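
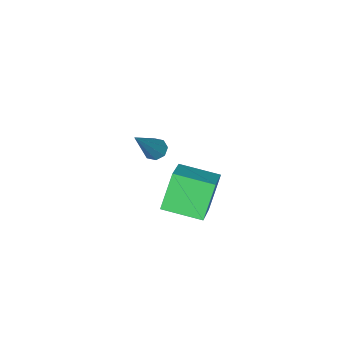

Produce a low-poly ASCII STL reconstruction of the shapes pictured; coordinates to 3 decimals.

solid 
facet normal -0.581 -0.233 -0.780
outer loop
vertex 0.992 2.725 1.731
vertex 0.583 2.68 2.049
vertex 0.795 3.068 1.775
endloop
endfacet
facet normal 0.759 0.491 -0.429
outer loop
vertex 0.992 2.725 1.731
vertex 0.795 3.068 1.775
vertex 1.817 3.18 3.711
endloop
endfacet
facet normal -0.579 -0.235 -0.781
outer loop
vertex 0.795 3.068 1.775
vertex 0.583 2.68 2.049
vertex 0.473 3.184 1.979
endloop
endfacet
facet normal 0.232 0.956 -0.178
outer loop
vertex 0.795 3.068 1.775
vertex 0.473 3.184 1.979
vertex 1.817 3.18 3.711
endloop
endfacet
facet normal -0.579 -0.235 -0.780
outer loop
vertex 0.473 3.184 1.979
vertex 0.583 2.68 2.049
vertex 0.216 3.004 2.224
endloop
endfacet
facet normal -0.358 0.891 0.280
outer loop
vertex 0.473 3.184 1.979
vertex 0.216 3.004 2.224
vertex 1.817 3.18 3.711
endloop
endfacet
facet normal -0.579 -0.235 -0.780
outer loop
vertex 0.216 3.004 2.224
vertex 0.583 2.68 2.049
vertex 0.173 2.635 2.367
endloop
endfacet
facet normal -0.660 0.337 0.671
outer loop
vertex 0.216 3.004 2.224
vertex 0.173 2.635 2.367
vertex 1.817 3.18 3.711
endloop
endfacet
facet normal -0.580 -0.234 -0.780
outer loop
vertex 0.173 2.635 2.367
vertex 0.583 2.68 2.049
vertex 0.371 2.292 2.323
endloop
endfacet
facet normal -0.502 -0.389 0.772
outer loop
vertex 0.173 2.635 2.367
vertex 0.371 2.292 2.323
vertex 1.817 3.18 3.711
endloop
endfacet
facet normal -0.580 -0.234 -0.780
outer loop
vertex 0.371 2.292 2.323
vertex 0.583 2.68 2.049
vertex 0.692 2.177 2.119
endloop
endfacet
facet normal 0.025 -0.854 0.520
outer loop
vertex 0.371 2.292 2.323
vertex 0.692 2.177 2.119
vertex 1.817 3.18 3.711
endloop
endfacet
facet normal -0.580 -0.234 -0.780
outer loop
vertex 0.692 2.177 2.119
vertex 0.583 2.68 2.049
vertex 0.949 2.356 1.874
endloop
endfacet
facet normal 0.611 -0.789 0.065
outer loop
vertex 0.692 2.177 2.119
vertex 0.949 2.356 1.874
vertex 1.817 3.18 3.711
endloop
endfacet
facet normal -0.580 -0.235 -0.780
outer loop
vertex 0.949 2.356 1.874
vertex 0.583 2.68 2.049
vertex 0.992 2.725 1.731
endloop
endfacet
facet normal 0.915 -0.234 -0.328
outer loop
vertex 0.949 2.356 1.874
vertex 0.992 2.725 1.731
vertex 1.817 3.18 3.711
endloop
endfacet
facet normal -0.598 -0.665 -0.447
outer loop
vertex -1.439 1.23 -0.933
vertex -2.621 2.508 -1.252
vertex -0.638 1.575 -2.519
endloop
endfacet
facet normal 0.668 -0.722 0.180
outer loop
vertex 0.421 2.752 -1.728
vertex -1.439 1.23 -0.933
vertex -0.638 1.575 -2.519
endloop
endfacet
facet normal -0.598 -0.665 -0.447
outer loop
vertex -0.638 1.575 -2.519
vertex -2.621 2.508 -1.252
vertex -1.82 2.853 -2.838
endloop
endfacet
facet normal 0.443 0.191 -0.876
outer loop
vertex -1.82 2.853 -2.838
vertex 0.421 2.752 -1.728
vertex -0.638 1.575 -2.519
endloop
endfacet
facet normal -0.443 -0.191 0.876
outer loop
vertex -1.439 1.23 -0.933
vertex -1.562 3.685 -0.461
vertex -2.621 2.508 -1.252
endloop
endfacet
facet normal 0.668 -0.722 0.180
outer loop
vertex -0.38 2.407 -0.142
vertex -1.439 1.23 -0.933
vertex 0.421 2.752 -1.728
endloop
endfacet
facet normal -0.443 -0.191 0.876
outer loop
vertex -0.38 2.407 -0.142
vertex -1.562 3.685 -0.461
vertex -1.439 1.23 -0.933
endloop
endfacet
facet normal -0.668 0.722 -0.180
outer loop
vertex -2.621 2.508 -1.252
vertex -1.562 3.685 -0.461
vertex -1.82 2.853 -2.838
endloop
endfacet
facet normal 0.443 0.191 -0.876
outer loop
vertex -0.761 4.03 -2.047
vertex 0.421 2.752 -1.728
vertex -1.82 2.853 -2.838
endloop
endfacet
facet normal -0.668 0.722 -0.180
outer loop
vertex -1.82 2.853 -2.838
vertex -1.562 3.685 -0.461
vertex -0.761 4.03 -2.047
endloop
endfacet
facet normal 0.598 0.665 0.447
outer loop
vertex -0.761 4.03 -2.047
vertex -0.38 2.407 -0.142
vertex 0.421 2.752 -1.728
endloop
endfacet
facet normal 0.598 0.665 0.447
outer loop
vertex -1.562 3.685 -0.461
vertex -0.38 2.407 -0.142
vertex -0.761 4.03 -2.047
endloop
endfacet

endsolid


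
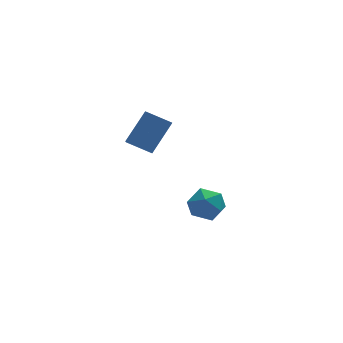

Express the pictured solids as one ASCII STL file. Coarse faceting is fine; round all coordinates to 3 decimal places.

solid 
facet normal -0.568 -0.349 -0.746
outer loop
vertex -5.1 -3.202 2.188
vertex -4.962 -2.368 1.693
vertex -3.899 -3.782 1.545
endloop
endfacet
facet normal -0.140 -0.851 0.506
outer loop
vertex -2.678 -3.032 3.147
vertex -5.1 -3.202 2.188
vertex -3.899 -3.782 1.545
endloop
endfacet
facet normal -0.569 -0.349 -0.745
outer loop
vertex -3.899 -3.782 1.545
vertex -4.962 -2.368 1.693
vertex -3.762 -2.948 1.049
endloop
endfacet
facet normal 0.811 -0.392 -0.435
outer loop
vertex -3.762 -2.948 1.049
vertex -2.678 -3.032 3.147
vertex -3.899 -3.782 1.545
endloop
endfacet
facet normal -0.811 0.392 0.434
outer loop
vertex -5.1 -3.202 2.188
vertex -3.741 -1.618 3.295
vertex -4.962 -2.368 1.693
endloop
endfacet
facet normal -0.140 -0.851 0.505
outer loop
vertex -3.878 -2.452 3.791
vertex -5.1 -3.202 2.188
vertex -2.678 -3.032 3.147
endloop
endfacet
facet normal -0.811 0.392 0.435
outer loop
vertex -3.878 -2.452 3.791
vertex -3.741 -1.618 3.295
vertex -5.1 -3.202 2.188
endloop
endfacet
facet normal 0.140 0.851 -0.505
outer loop
vertex -4.962 -2.368 1.693
vertex -3.741 -1.618 3.295
vertex -3.762 -2.948 1.049
endloop
endfacet
facet normal 0.811 -0.392 -0.435
outer loop
vertex -2.54 -2.198 2.652
vertex -2.678 -3.032 3.147
vertex -3.762 -2.948 1.049
endloop
endfacet
facet normal 0.141 0.851 -0.505
outer loop
vertex -3.762 -2.948 1.049
vertex -3.741 -1.618 3.295
vertex -2.54 -2.198 2.652
endloop
endfacet
facet normal 0.568 0.348 0.745
outer loop
vertex -2.54 -2.198 2.652
vertex -3.878 -2.452 3.791
vertex -2.678 -3.032 3.147
endloop
endfacet
facet normal 0.568 0.350 0.745
outer loop
vertex -3.741 -1.618 3.295
vertex -3.878 -2.452 3.791
vertex -2.54 -2.198 2.652
endloop
endfacet
facet normal -0.721 -0.581 0.378
outer loop
vertex -1.725 -2.354 -3.526
vertex -1.281 -3.267 -4.082
vertex -0.925 -3.012 -3.011
endloop
endfacet
facet normal -0.566 -0.045 0.823
outer loop
vertex -1.725 -2.354 -3.526
vertex -0.925 -3.012 -3.011
vertex -0.876 -1.861 -2.915
endloop
endfacet
facet normal -0.672 0.569 0.474
outer loop
vertex -1.725 -2.354 -3.526
vertex -0.876 -1.861 -2.915
vertex -1.202 -1.403 -3.926
endloop
endfacet
facet normal -0.892 0.412 -0.187
outer loop
vertex -1.725 -2.354 -3.526
vertex -1.202 -1.403 -3.926
vertex -1.452 -2.272 -4.647
endloop
endfacet
facet normal -0.922 -0.298 -0.246
outer loop
vertex -1.725 -2.354 -3.526
vertex -1.452 -2.272 -4.647
vertex -1.281 -3.267 -4.082
endloop
endfacet
facet normal 0.127 -0.088 0.988
outer loop
vertex -0.876 -1.861 -2.915
vertex -0.925 -3.012 -3.011
vertex 0.092 -2.468 -3.093
endloop
endfacet
facet normal -0.124 -0.955 0.269
outer loop
vertex -0.925 -3.012 -3.011
vertex -1.281 -3.267 -4.082
vertex -0.158 -3.337 -3.814
endloop
endfacet
facet normal -0.449 -0.498 -0.742
outer loop
vertex -1.281 -3.267 -4.082
vertex -1.452 -2.272 -4.647
vertex -0.484 -2.879 -4.825
endloop
endfacet
facet normal -0.400 0.651 -0.645
outer loop
vertex -1.452 -2.272 -4.647
vertex -1.202 -1.403 -3.926
vertex -0.435 -1.728 -4.729
endloop
endfacet
facet normal -0.045 0.904 0.424
outer loop
vertex -1.202 -1.403 -3.926
vertex -0.876 -1.861 -2.915
vertex -0.079 -1.473 -3.658
endloop
endfacet
facet normal 0.892 -0.412 0.187
outer loop
vertex 0.365 -2.386 -4.214
vertex 0.092 -2.468 -3.093
vertex -0.158 -3.337 -3.814
endloop
endfacet
facet normal 0.672 -0.569 -0.474
outer loop
vertex 0.365 -2.386 -4.214
vertex -0.158 -3.337 -3.814
vertex -0.484 -2.879 -4.825
endloop
endfacet
facet normal 0.566 0.045 -0.823
outer loop
vertex 0.365 -2.386 -4.214
vertex -0.484 -2.879 -4.825
vertex -0.435 -1.728 -4.729
endloop
endfacet
facet normal 0.721 0.581 -0.378
outer loop
vertex 0.365 -2.386 -4.214
vertex -0.435 -1.728 -4.729
vertex -0.079 -1.473 -3.658
endloop
endfacet
facet normal 0.922 0.298 0.246
outer loop
vertex 0.365 -2.386 -4.214
vertex -0.079 -1.473 -3.658
vertex 0.092 -2.468 -3.093
endloop
endfacet
facet normal 0.400 -0.651 0.645
outer loop
vertex -0.158 -3.337 -3.814
vertex 0.092 -2.468 -3.093
vertex -0.925 -3.012 -3.011
endloop
endfacet
facet normal 0.045 -0.904 -0.424
outer loop
vertex -0.484 -2.879 -4.825
vertex -0.158 -3.337 -3.814
vertex -1.281 -3.267 -4.082
endloop
endfacet
facet normal -0.127 0.088 -0.988
outer loop
vertex -0.435 -1.728 -4.729
vertex -0.484 -2.879 -4.825
vertex -1.452 -2.272 -4.647
endloop
endfacet
facet normal 0.124 0.955 -0.269
outer loop
vertex -0.079 -1.473 -3.658
vertex -0.435 -1.728 -4.729
vertex -1.202 -1.403 -3.926
endloop
endfacet
facet normal 0.449 0.498 0.742
outer loop
vertex 0.092 -2.468 -3.093
vertex -0.079 -1.473 -3.658
vertex -0.876 -1.861 -2.915
endloop
endfacet

endsolid


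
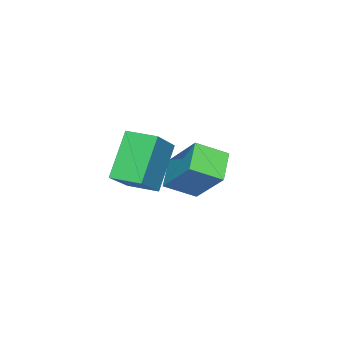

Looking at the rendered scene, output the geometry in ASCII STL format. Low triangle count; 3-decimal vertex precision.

solid 
facet normal -0.788 -0.198 0.583
outer loop
vertex -0.02 -1.552 -0.233
vertex -0.769 -0.512 -0.891
vertex -0.721 -2.957 -1.657
endloop
endfacet
facet normal 0.520 -0.722 0.457
outer loop
vertex 0.429 -2.668 -2.509
vertex -0.02 -1.552 -0.233
vertex -0.721 -2.957 -1.657
endloop
endfacet
facet normal -0.788 -0.198 0.583
outer loop
vertex -0.721 -2.957 -1.657
vertex -0.769 -0.512 -0.891
vertex -1.47 -1.918 -2.315
endloop
endfacet
facet normal -0.331 -0.663 -0.671
outer loop
vertex -1.47 -1.918 -2.315
vertex 0.429 -2.668 -2.509
vertex -0.721 -2.957 -1.657
endloop
endfacet
facet normal 0.331 0.663 0.671
outer loop
vertex -0.02 -1.552 -0.233
vertex 0.381 -0.223 -1.743
vertex -0.769 -0.512 -0.891
endloop
endfacet
facet normal 0.520 -0.722 0.457
outer loop
vertex 1.13 -1.262 -1.085
vertex -0.02 -1.552 -0.233
vertex 0.429 -2.668 -2.509
endloop
endfacet
facet normal 0.330 0.663 0.672
outer loop
vertex 1.13 -1.262 -1.085
vertex 0.381 -0.223 -1.743
vertex -0.02 -1.552 -0.233
endloop
endfacet
facet normal -0.520 0.722 -0.457
outer loop
vertex -0.769 -0.512 -0.891
vertex 0.381 -0.223 -1.743
vertex -1.47 -1.918 -2.315
endloop
endfacet
facet normal -0.330 -0.663 -0.672
outer loop
vertex -0.32 -1.628 -3.167
vertex 0.429 -2.668 -2.509
vertex -1.47 -1.918 -2.315
endloop
endfacet
facet normal -0.520 0.722 -0.456
outer loop
vertex -1.47 -1.918 -2.315
vertex 0.381 -0.223 -1.743
vertex -0.32 -1.628 -3.167
endloop
endfacet
facet normal 0.788 0.198 -0.583
outer loop
vertex -0.32 -1.628 -3.167
vertex 1.13 -1.262 -1.085
vertex 0.429 -2.668 -2.509
endloop
endfacet
facet normal 0.788 0.198 -0.583
outer loop
vertex 0.381 -0.223 -1.743
vertex 1.13 -1.262 -1.085
vertex -0.32 -1.628 -3.167
endloop
endfacet
facet normal -0.542 0.029 0.840
outer loop
vertex 3.401 -2.7 1.433
vertex 3.325 -1.476 1.342
vertex 1.583 -2.901 0.266
endloop
endfacet
facet normal 0.062 -0.995 0.074
outer loop
vertex 2.775 -2.964 -1.582
vertex 3.401 -2.7 1.433
vertex 1.583 -2.901 0.266
endloop
endfacet
facet normal -0.542 0.028 0.840
outer loop
vertex 1.583 -2.901 0.266
vertex 3.325 -1.476 1.342
vertex 1.506 -1.676 0.175
endloop
endfacet
facet normal -0.838 -0.093 -0.537
outer loop
vertex 1.506 -1.676 0.175
vertex 2.775 -2.964 -1.582
vertex 1.583 -2.901 0.266
endloop
endfacet
facet normal 0.838 0.092 0.538
outer loop
vertex 3.401 -2.7 1.433
vertex 4.517 -1.539 -0.506
vertex 3.325 -1.476 1.342
endloop
endfacet
facet normal 0.062 -0.995 0.074
outer loop
vertex 4.594 -2.764 -0.415
vertex 3.401 -2.7 1.433
vertex 2.775 -2.964 -1.582
endloop
endfacet
facet normal 0.838 0.093 0.538
outer loop
vertex 4.594 -2.764 -0.415
vertex 4.517 -1.539 -0.506
vertex 3.401 -2.7 1.433
endloop
endfacet
facet normal -0.062 0.995 -0.074
outer loop
vertex 3.325 -1.476 1.342
vertex 4.517 -1.539 -0.506
vertex 1.506 -1.676 0.175
endloop
endfacet
facet normal -0.838 -0.092 -0.538
outer loop
vertex 2.699 -1.74 -1.673
vertex 2.775 -2.964 -1.582
vertex 1.506 -1.676 0.175
endloop
endfacet
facet normal -0.062 0.995 -0.075
outer loop
vertex 1.506 -1.676 0.175
vertex 4.517 -1.539 -0.506
vertex 2.699 -1.74 -1.673
endloop
endfacet
facet normal 0.542 -0.029 -0.840
outer loop
vertex 2.699 -1.74 -1.673
vertex 4.594 -2.764 -0.415
vertex 2.775 -2.964 -1.582
endloop
endfacet
facet normal 0.542 -0.028 -0.840
outer loop
vertex 4.517 -1.539 -0.506
vertex 4.594 -2.764 -0.415
vertex 2.699 -1.74 -1.673
endloop
endfacet

endsolid


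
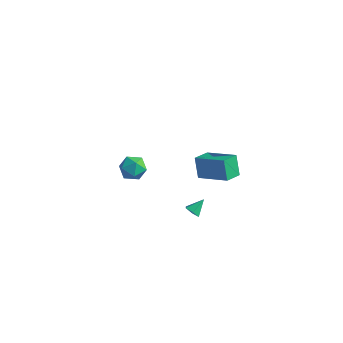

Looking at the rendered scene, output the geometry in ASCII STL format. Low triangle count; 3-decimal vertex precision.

solid 
facet normal -0.380 0.369 0.848
outer loop
vertex 3.826 -1.896 4.277
vertex 4.002 -0.911 3.928
vertex 2.079 -1.865 3.481
endloop
endfacet
facet normal -0.166 -0.930 0.329
outer loop
vertex 2.558 -2.329 2.412
vertex 3.826 -1.896 4.277
vertex 2.079 -1.865 3.481
endloop
endfacet
facet normal -0.380 0.369 0.848
outer loop
vertex 2.079 -1.865 3.481
vertex 4.002 -0.911 3.928
vertex 2.255 -0.88 3.132
endloop
endfacet
facet normal -0.910 0.016 -0.415
outer loop
vertex 2.255 -0.88 3.132
vertex 2.558 -2.329 2.412
vertex 2.079 -1.865 3.481
endloop
endfacet
facet normal 0.910 -0.016 0.415
outer loop
vertex 3.826 -1.896 4.277
vertex 4.481 -1.375 2.859
vertex 4.002 -0.911 3.928
endloop
endfacet
facet normal -0.166 -0.930 0.329
outer loop
vertex 4.305 -2.36 3.208
vertex 3.826 -1.896 4.277
vertex 2.558 -2.329 2.412
endloop
endfacet
facet normal 0.910 -0.016 0.415
outer loop
vertex 4.305 -2.36 3.208
vertex 4.481 -1.375 2.859
vertex 3.826 -1.896 4.277
endloop
endfacet
facet normal 0.166 0.930 -0.329
outer loop
vertex 4.002 -0.911 3.928
vertex 4.481 -1.375 2.859
vertex 2.255 -0.88 3.132
endloop
endfacet
facet normal -0.910 0.016 -0.415
outer loop
vertex 2.734 -1.344 2.063
vertex 2.558 -2.329 2.412
vertex 2.255 -0.88 3.132
endloop
endfacet
facet normal 0.166 0.930 -0.329
outer loop
vertex 2.255 -0.88 3.132
vertex 4.481 -1.375 2.859
vertex 2.734 -1.344 2.063
endloop
endfacet
facet normal 0.380 -0.369 -0.848
outer loop
vertex 2.734 -1.344 2.063
vertex 4.305 -2.36 3.208
vertex 2.558 -2.329 2.412
endloop
endfacet
facet normal 0.380 -0.369 -0.848
outer loop
vertex 4.481 -1.375 2.859
vertex 4.305 -2.36 3.208
vertex 2.734 -1.344 2.063
endloop
endfacet
facet normal -0.426 0.765 0.483
outer loop
vertex -4.279 1.909 -3.901
vertex -4.291 1.433 -3.157
vertex -3.593 1.94 -3.345
endloop
endfacet
facet normal -0.008 0.999 -0.046
outer loop
vertex -4.279 1.909 -3.901
vertex -3.593 1.94 -3.345
vertex -3.454 1.901 -4.216
endloop
endfacet
facet normal -0.244 0.714 -0.656
outer loop
vertex -4.279 1.909 -3.901
vertex -3.454 1.901 -4.216
vertex -4.066 1.37 -4.567
endloop
endfacet
facet normal -0.808 0.304 -0.505
outer loop
vertex -4.279 1.909 -3.901
vertex -4.066 1.37 -4.567
vertex -4.584 1.08 -3.913
endloop
endfacet
facet normal -0.920 0.336 0.200
outer loop
vertex -4.279 1.909 -3.901
vertex -4.584 1.08 -3.913
vertex -4.291 1.433 -3.157
endloop
endfacet
facet normal 0.652 0.755 0.070
outer loop
vertex -3.454 1.901 -4.216
vertex -3.593 1.94 -3.345
vertex -2.956 1.42 -3.667
endloop
endfacet
facet normal -0.024 0.376 0.926
outer loop
vertex -3.593 1.94 -3.345
vertex -4.291 1.433 -3.157
vertex -3.474 1.13 -3.013
endloop
endfacet
facet normal -0.824 -0.319 0.468
outer loop
vertex -4.291 1.433 -3.157
vertex -4.584 1.08 -3.913
vertex -4.086 0.599 -3.364
endloop
endfacet
facet normal -0.642 -0.370 -0.672
outer loop
vertex -4.584 1.08 -3.913
vertex -4.066 1.37 -4.567
vertex -3.947 0.56 -4.235
endloop
endfacet
facet normal 0.271 0.294 -0.917
outer loop
vertex -4.066 1.37 -4.567
vertex -3.454 1.901 -4.216
vertex -3.249 1.067 -4.423
endloop
endfacet
facet normal 0.808 -0.304 0.505
outer loop
vertex -3.261 0.591 -3.679
vertex -2.956 1.42 -3.667
vertex -3.474 1.13 -3.013
endloop
endfacet
facet normal 0.244 -0.714 0.656
outer loop
vertex -3.261 0.591 -3.679
vertex -3.474 1.13 -3.013
vertex -4.086 0.599 -3.364
endloop
endfacet
facet normal 0.008 -0.999 0.046
outer loop
vertex -3.261 0.591 -3.679
vertex -4.086 0.599 -3.364
vertex -3.947 0.56 -4.235
endloop
endfacet
facet normal 0.426 -0.765 -0.483
outer loop
vertex -3.261 0.591 -3.679
vertex -3.947 0.56 -4.235
vertex -3.249 1.067 -4.423
endloop
endfacet
facet normal 0.920 -0.336 -0.200
outer loop
vertex -3.261 0.591 -3.679
vertex -3.249 1.067 -4.423
vertex -2.956 1.42 -3.667
endloop
endfacet
facet normal 0.642 0.370 0.672
outer loop
vertex -3.474 1.13 -3.013
vertex -2.956 1.42 -3.667
vertex -3.593 1.94 -3.345
endloop
endfacet
facet normal -0.271 -0.294 0.917
outer loop
vertex -4.086 0.599 -3.364
vertex -3.474 1.13 -3.013
vertex -4.291 1.433 -3.157
endloop
endfacet
facet normal -0.652 -0.755 -0.070
outer loop
vertex -3.947 0.56 -4.235
vertex -4.086 0.599 -3.364
vertex -4.584 1.08 -3.913
endloop
endfacet
facet normal 0.024 -0.376 -0.926
outer loop
vertex -3.249 1.067 -4.423
vertex -3.947 0.56 -4.235
vertex -4.066 1.37 -4.567
endloop
endfacet
facet normal 0.824 0.319 -0.468
outer loop
vertex -2.956 1.42 -3.667
vertex -3.249 1.067 -4.423
vertex -3.454 1.901 -4.216
endloop
endfacet
facet normal -0.286 -0.735 -0.614
outer loop
vertex 1.866 -1.722 -1.907
vertex 1.667 -1.378 -2.226
vertex 2.153 -1.523 -2.279
endloop
endfacet
facet normal 0.825 -0.209 0.525
outer loop
vertex 1.866 -1.722 -1.907
vertex 2.153 -1.523 -2.279
vertex 1.953 -0.642 -1.614
endloop
endfacet
facet normal -0.287 -0.737 -0.612
outer loop
vertex 2.153 -1.523 -2.279
vertex 1.667 -1.378 -2.226
vertex 1.954 -1.18 -2.599
endloop
endfacet
facet normal 0.916 0.353 -0.192
outer loop
vertex 2.153 -1.523 -2.279
vertex 1.954 -1.18 -2.599
vertex 1.953 -0.642 -1.614
endloop
endfacet
facet normal -0.287 -0.737 -0.612
outer loop
vertex 1.954 -1.18 -2.599
vertex 1.667 -1.378 -2.226
vertex 1.468 -1.035 -2.546
endloop
endfacet
facet normal 0.205 0.859 -0.469
outer loop
vertex 1.954 -1.18 -2.599
vertex 1.468 -1.035 -2.546
vertex 1.953 -0.642 -1.614
endloop
endfacet
facet normal -0.285 -0.737 -0.613
outer loop
vertex 1.468 -1.035 -2.546
vertex 1.667 -1.378 -2.226
vertex 1.181 -1.233 -2.174
endloop
endfacet
facet normal -0.594 0.804 -0.030
outer loop
vertex 1.468 -1.035 -2.546
vertex 1.181 -1.233 -2.174
vertex 1.953 -0.642 -1.614
endloop
endfacet
facet normal -0.285 -0.736 -0.614
outer loop
vertex 1.181 -1.233 -2.174
vertex 1.667 -1.378 -2.226
vertex 1.38 -1.577 -1.854
endloop
endfacet
facet normal -0.685 0.243 0.687
outer loop
vertex 1.181 -1.233 -2.174
vertex 1.38 -1.577 -1.854
vertex 1.953 -0.642 -1.614
endloop
endfacet
facet normal -0.286 -0.735 -0.614
outer loop
vertex 1.38 -1.577 -1.854
vertex 1.667 -1.378 -2.226
vertex 1.866 -1.722 -1.907
endloop
endfacet
facet normal 0.026 -0.264 0.964
outer loop
vertex 1.38 -1.577 -1.854
vertex 1.866 -1.722 -1.907
vertex 1.953 -0.642 -1.614
endloop
endfacet

endsolid


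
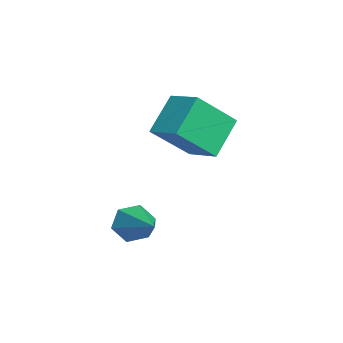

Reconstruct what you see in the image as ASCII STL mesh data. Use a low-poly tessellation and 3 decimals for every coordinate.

solid 
facet normal -0.903 -0.242 -0.355
outer loop
vertex -1.289 -3.386 -3.546
vertex -1.572 -3.154 -2.984
vertex -1.477 -2.744 -3.506
endloop
endfacet
facet normal 0.614 0.227 -0.756
outer loop
vertex -1.289 -3.386 -3.546
vertex -1.477 -2.744 -3.506
vertex -0.128 -2.766 -2.416
endloop
endfacet
facet normal -0.902 -0.244 -0.356
outer loop
vertex -1.477 -2.744 -3.506
vertex -1.572 -3.154 -2.984
vertex -1.761 -2.513 -2.944
endloop
endfacet
facet normal 0.231 0.935 -0.268
outer loop
vertex -1.477 -2.744 -3.506
vertex -1.761 -2.513 -2.944
vertex -0.128 -2.766 -2.416
endloop
endfacet
facet normal -0.903 -0.244 -0.355
outer loop
vertex -1.761 -2.513 -2.944
vertex -1.572 -3.154 -2.984
vertex -1.855 -2.923 -2.423
endloop
endfacet
facet normal -0.074 0.790 0.608
outer loop
vertex -1.761 -2.513 -2.944
vertex -1.855 -2.923 -2.423
vertex -0.128 -2.766 -2.416
endloop
endfacet
facet normal -0.903 -0.242 -0.356
outer loop
vertex -1.855 -2.923 -2.423
vertex -1.572 -3.154 -2.984
vertex -1.667 -3.565 -2.463
endloop
endfacet
facet normal 0.002 -0.062 0.998
outer loop
vertex -1.855 -2.923 -2.423
vertex -1.667 -3.565 -2.463
vertex -0.128 -2.766 -2.416
endloop
endfacet
facet normal -0.903 -0.242 -0.356
outer loop
vertex -1.667 -3.565 -2.463
vertex -1.572 -3.154 -2.984
vertex -1.384 -3.796 -3.024
endloop
endfacet
facet normal 0.384 -0.769 0.510
outer loop
vertex -1.667 -3.565 -2.463
vertex -1.384 -3.796 -3.024
vertex -0.128 -2.766 -2.416
endloop
endfacet
facet normal -0.903 -0.242 -0.355
outer loop
vertex -1.384 -3.796 -3.024
vertex -1.572 -3.154 -2.984
vertex -1.289 -3.386 -3.546
endloop
endfacet
facet normal 0.690 -0.625 -0.366
outer loop
vertex -1.384 -3.796 -3.024
vertex -1.289 -3.386 -3.546
vertex -0.128 -2.766 -2.416
endloop
endfacet
facet normal -0.819 -0.521 -0.239
outer loop
vertex -3.274 -2.455 -0.21
vertex -4.043 -1.726 0.838
vertex -3.708 -1.238 -1.375
endloop
endfacet
facet normal 0.516 -0.489 -0.703
outer loop
vertex -2.757 -0.634 -1.098
vertex -3.274 -2.455 -0.21
vertex -3.708 -1.238 -1.375
endloop
endfacet
facet normal -0.819 -0.521 -0.239
outer loop
vertex -3.708 -1.238 -1.375
vertex -4.043 -1.726 0.838
vertex -4.477 -0.509 -0.327
endloop
endfacet
facet normal -0.249 0.700 -0.670
outer loop
vertex -4.477 -0.509 -0.327
vertex -2.757 -0.634 -1.098
vertex -3.708 -1.238 -1.375
endloop
endfacet
facet normal 0.249 -0.700 0.670
outer loop
vertex -3.274 -2.455 -0.21
vertex -3.092 -1.122 1.115
vertex -4.043 -1.726 0.838
endloop
endfacet
facet normal 0.516 -0.489 -0.703
outer loop
vertex -2.323 -1.851 0.067
vertex -3.274 -2.455 -0.21
vertex -2.757 -0.634 -1.098
endloop
endfacet
facet normal 0.249 -0.700 0.670
outer loop
vertex -2.323 -1.851 0.067
vertex -3.092 -1.122 1.115
vertex -3.274 -2.455 -0.21
endloop
endfacet
facet normal -0.516 0.489 0.703
outer loop
vertex -4.043 -1.726 0.838
vertex -3.092 -1.122 1.115
vertex -4.477 -0.509 -0.327
endloop
endfacet
facet normal -0.249 0.700 -0.670
outer loop
vertex -3.526 0.095 -0.05
vertex -2.757 -0.634 -1.098
vertex -4.477 -0.509 -0.327
endloop
endfacet
facet normal -0.516 0.489 0.703
outer loop
vertex -4.477 -0.509 -0.327
vertex -3.092 -1.122 1.115
vertex -3.526 0.095 -0.05
endloop
endfacet
facet normal 0.819 0.521 0.239
outer loop
vertex -3.526 0.095 -0.05
vertex -2.323 -1.851 0.067
vertex -2.757 -0.634 -1.098
endloop
endfacet
facet normal 0.819 0.521 0.239
outer loop
vertex -3.092 -1.122 1.115
vertex -2.323 -1.851 0.067
vertex -3.526 0.095 -0.05
endloop
endfacet

endsolid


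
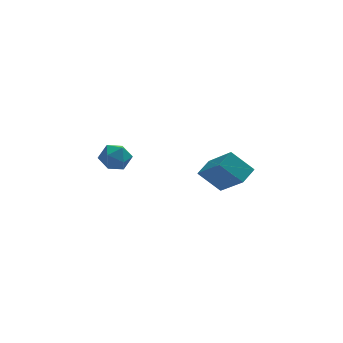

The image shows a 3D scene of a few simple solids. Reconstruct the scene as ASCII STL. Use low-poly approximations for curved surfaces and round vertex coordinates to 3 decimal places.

solid 
facet normal -0.100 0.865 0.492
outer loop
vertex -2.257 -1.325 2.523
vertex -2.309 -1.687 3.149
vertex -1.659 -1.474 2.906
endloop
endfacet
facet normal 0.298 0.950 -0.096
outer loop
vertex -2.257 -1.325 2.523
vertex -1.659 -1.474 2.906
vertex -1.655 -1.548 2.184
endloop
endfacet
facet normal -0.094 0.747 -0.658
outer loop
vertex -2.257 -1.325 2.523
vertex -1.655 -1.548 2.184
vertex -2.302 -1.807 1.982
endloop
endfacet
facet normal -0.732 0.538 -0.418
outer loop
vertex -2.257 -1.325 2.523
vertex -2.302 -1.807 1.982
vertex -2.706 -1.893 2.578
endloop
endfacet
facet normal -0.736 0.610 0.292
outer loop
vertex -2.257 -1.325 2.523
vertex -2.706 -1.893 2.578
vertex -2.309 -1.687 3.149
endloop
endfacet
facet normal 0.858 0.512 -0.048
outer loop
vertex -1.655 -1.548 2.184
vertex -1.659 -1.474 2.906
vertex -1.334 -2.047 2.602
endloop
endfacet
facet normal 0.215 0.374 0.902
outer loop
vertex -1.659 -1.474 2.906
vertex -2.309 -1.687 3.149
vertex -1.738 -2.133 3.198
endloop
endfacet
facet normal -0.814 -0.038 0.580
outer loop
vertex -2.309 -1.687 3.149
vertex -2.706 -1.893 2.578
vertex -2.385 -2.392 2.996
endloop
endfacet
facet normal -0.807 -0.156 -0.570
outer loop
vertex -2.706 -1.893 2.578
vertex -2.302 -1.807 1.982
vertex -2.381 -2.466 2.274
endloop
endfacet
facet normal 0.225 0.183 -0.957
outer loop
vertex -2.302 -1.807 1.982
vertex -1.655 -1.548 2.184
vertex -1.731 -2.253 2.031
endloop
endfacet
facet normal 0.732 -0.538 0.418
outer loop
vertex -1.783 -2.615 2.657
vertex -1.334 -2.047 2.602
vertex -1.738 -2.133 3.198
endloop
endfacet
facet normal 0.094 -0.747 0.658
outer loop
vertex -1.783 -2.615 2.657
vertex -1.738 -2.133 3.198
vertex -2.385 -2.392 2.996
endloop
endfacet
facet normal -0.298 -0.950 0.096
outer loop
vertex -1.783 -2.615 2.657
vertex -2.385 -2.392 2.996
vertex -2.381 -2.466 2.274
endloop
endfacet
facet normal 0.100 -0.865 -0.492
outer loop
vertex -1.783 -2.615 2.657
vertex -2.381 -2.466 2.274
vertex -1.731 -2.253 2.031
endloop
endfacet
facet normal 0.736 -0.610 -0.292
outer loop
vertex -1.783 -2.615 2.657
vertex -1.731 -2.253 2.031
vertex -1.334 -2.047 2.602
endloop
endfacet
facet normal 0.807 0.156 0.570
outer loop
vertex -1.738 -2.133 3.198
vertex -1.334 -2.047 2.602
vertex -1.659 -1.474 2.906
endloop
endfacet
facet normal -0.225 -0.183 0.957
outer loop
vertex -2.385 -2.392 2.996
vertex -1.738 -2.133 3.198
vertex -2.309 -1.687 3.149
endloop
endfacet
facet normal -0.858 -0.512 0.048
outer loop
vertex -2.381 -2.466 2.274
vertex -2.385 -2.392 2.996
vertex -2.706 -1.893 2.578
endloop
endfacet
facet normal -0.215 -0.374 -0.902
outer loop
vertex -1.731 -2.253 2.031
vertex -2.381 -2.466 2.274
vertex -2.302 -1.807 1.982
endloop
endfacet
facet normal 0.814 0.038 -0.580
outer loop
vertex -1.334 -2.047 2.602
vertex -1.731 -2.253 2.031
vertex -1.655 -1.548 2.184
endloop
endfacet
facet normal -0.656 -0.665 -0.357
outer loop
vertex 2.639 0.26 0.291
vertex 1.97 1.621 -1.014
vertex 3.559 -0.159 -0.618
endloop
endfacet
facet normal 0.334 -0.681 0.652
outer loop
vertex 4.17 0.459 -0.286
vertex 2.639 0.26 0.291
vertex 3.559 -0.159 -0.618
endloop
endfacet
facet normal -0.656 -0.665 -0.357
outer loop
vertex 3.559 -0.159 -0.618
vertex 1.97 1.621 -1.014
vertex 2.89 1.201 -1.923
endloop
endfacet
facet normal 0.676 -0.309 -0.669
outer loop
vertex 2.89 1.201 -1.923
vertex 4.17 0.459 -0.286
vertex 3.559 -0.159 -0.618
endloop
endfacet
facet normal -0.676 0.309 0.669
outer loop
vertex 2.639 0.26 0.291
vertex 2.581 2.239 -0.682
vertex 1.97 1.621 -1.014
endloop
endfacet
facet normal 0.334 -0.680 0.653
outer loop
vertex 3.25 0.879 0.623
vertex 2.639 0.26 0.291
vertex 4.17 0.459 -0.286
endloop
endfacet
facet normal -0.676 0.309 0.669
outer loop
vertex 3.25 0.879 0.623
vertex 2.581 2.239 -0.682
vertex 2.639 0.26 0.291
endloop
endfacet
facet normal -0.334 0.680 -0.652
outer loop
vertex 1.97 1.621 -1.014
vertex 2.581 2.239 -0.682
vertex 2.89 1.201 -1.923
endloop
endfacet
facet normal 0.676 -0.309 -0.669
outer loop
vertex 3.501 1.82 -1.591
vertex 4.17 0.459 -0.286
vertex 2.89 1.201 -1.923
endloop
endfacet
facet normal -0.335 0.680 -0.652
outer loop
vertex 2.89 1.201 -1.923
vertex 2.581 2.239 -0.682
vertex 3.501 1.82 -1.591
endloop
endfacet
facet normal 0.656 0.665 0.357
outer loop
vertex 3.501 1.82 -1.591
vertex 3.25 0.879 0.623
vertex 4.17 0.459 -0.286
endloop
endfacet
facet normal 0.656 0.665 0.357
outer loop
vertex 2.581 2.239 -0.682
vertex 3.25 0.879 0.623
vertex 3.501 1.82 -1.591
endloop
endfacet

endsolid


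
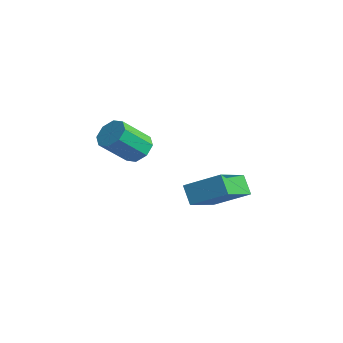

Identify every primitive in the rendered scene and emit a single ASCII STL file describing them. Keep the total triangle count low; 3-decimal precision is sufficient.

solid 
facet normal -0.670 -0.566 -0.480
outer loop
vertex -0.529 -3.295 3.412
vertex -1.168 -1.854 2.606
vertex 0.003 -3.403 2.797
endloop
endfacet
facet normal 0.361 -0.814 0.455
outer loop
vertex 0.948 -2.606 3.474
vertex -0.529 -3.295 3.412
vertex 0.003 -3.403 2.797
endloop
endfacet
facet normal -0.670 -0.566 -0.480
outer loop
vertex 0.003 -3.403 2.797
vertex -1.168 -1.854 2.606
vertex -0.636 -1.963 1.991
endloop
endfacet
facet normal 0.648 -0.132 -0.750
outer loop
vertex -0.636 -1.963 1.991
vertex 0.948 -2.606 3.474
vertex 0.003 -3.403 2.797
endloop
endfacet
facet normal -0.648 0.132 0.750
outer loop
vertex -0.529 -3.295 3.412
vertex -0.223 -1.057 3.283
vertex -1.168 -1.854 2.606
endloop
endfacet
facet normal 0.360 -0.814 0.456
outer loop
vertex 0.416 -2.497 4.089
vertex -0.529 -3.295 3.412
vertex 0.948 -2.606 3.474
endloop
endfacet
facet normal -0.648 0.132 0.750
outer loop
vertex 0.416 -2.497 4.089
vertex -0.223 -1.057 3.283
vertex -0.529 -3.295 3.412
endloop
endfacet
facet normal -0.360 0.814 -0.456
outer loop
vertex -1.168 -1.854 2.606
vertex -0.223 -1.057 3.283
vertex -0.636 -1.963 1.991
endloop
endfacet
facet normal 0.648 -0.132 -0.750
outer loop
vertex 0.309 -1.165 2.668
vertex 0.948 -2.606 3.474
vertex -0.636 -1.963 1.991
endloop
endfacet
facet normal -0.361 0.814 -0.455
outer loop
vertex -0.636 -1.963 1.991
vertex -0.223 -1.057 3.283
vertex 0.309 -1.165 2.668
endloop
endfacet
facet normal 0.671 0.566 0.480
outer loop
vertex 0.309 -1.165 2.668
vertex 0.416 -2.497 4.089
vertex 0.948 -2.606 3.474
endloop
endfacet
facet normal 0.670 0.566 0.480
outer loop
vertex -0.223 -1.057 3.283
vertex 0.416 -2.497 4.089
vertex 0.309 -1.165 2.668
endloop
endfacet
facet normal 0.109 0.707 -0.699
outer loop
vertex -3.282 -2.535 3.821
vertex -3.781 -2.775 3.5
vertex -3.707 -2.334 3.958
endloop
endfacet
facet normal 0.485 0.576 0.658
outer loop
vertex -3.282 -2.535 3.821
vertex -3.707 -2.334 3.958
vertex -3.439 -3.545 4.821
endloop
endfacet
facet normal 0.483 0.576 0.659
outer loop
vertex -3.439 -3.545 4.821
vertex -3.707 -2.334 3.958
vertex -3.864 -3.344 4.957
endloop
endfacet
facet normal -0.110 -0.706 0.699
outer loop
vertex -3.439 -3.545 4.821
vertex -3.864 -3.344 4.957
vertex -3.939 -3.785 4.5
endloop
endfacet
facet normal 0.111 0.707 -0.699
outer loop
vertex -3.707 -2.334 3.958
vertex -3.781 -2.775 3.5
vertex -4.176 -2.391 3.826
endloop
endfacet
facet normal -0.271 0.698 0.663
outer loop
vertex -3.707 -2.334 3.958
vertex -4.176 -2.391 3.826
vertex -3.864 -3.344 4.957
endloop
endfacet
facet normal -0.270 0.698 0.663
outer loop
vertex -3.864 -3.344 4.957
vertex -4.176 -2.391 3.826
vertex -4.333 -3.401 4.826
endloop
endfacet
facet normal -0.110 -0.706 0.699
outer loop
vertex -3.864 -3.344 4.957
vertex -4.333 -3.401 4.826
vertex -3.939 -3.785 4.5
endloop
endfacet
facet normal 0.110 0.706 -0.699
outer loop
vertex -4.176 -2.391 3.826
vertex -3.781 -2.775 3.5
vertex -4.413 -2.673 3.504
endloop
endfacet
facet normal -0.868 0.411 0.279
outer loop
vertex -4.176 -2.391 3.826
vertex -4.413 -2.673 3.504
vertex -4.333 -3.401 4.826
endloop
endfacet
facet normal -0.868 0.411 0.279
outer loop
vertex -4.333 -3.401 4.826
vertex -4.413 -2.673 3.504
vertex -4.57 -3.683 4.504
endloop
endfacet
facet normal -0.110 -0.706 0.699
outer loop
vertex -4.333 -3.401 4.826
vertex -4.57 -3.683 4.504
vertex -3.939 -3.785 4.5
endloop
endfacet
facet normal 0.110 0.707 -0.699
outer loop
vertex -4.413 -2.673 3.504
vertex -3.781 -2.775 3.5
vertex -4.281 -3.015 3.179
endloop
endfacet
facet normal -0.957 -0.116 -0.267
outer loop
vertex -4.413 -2.673 3.504
vertex -4.281 -3.015 3.179
vertex -4.57 -3.683 4.504
endloop
endfacet
facet normal -0.957 -0.116 -0.267
outer loop
vertex -4.57 -3.683 4.504
vertex -4.281 -3.015 3.179
vertex -4.438 -4.025 4.179
endloop
endfacet
facet normal -0.110 -0.707 0.699
outer loop
vertex -4.57 -3.683 4.504
vertex -4.438 -4.025 4.179
vertex -3.939 -3.785 4.5
endloop
endfacet
facet normal 0.110 0.706 -0.699
outer loop
vertex -4.281 -3.015 3.179
vertex -3.781 -2.775 3.5
vertex -3.856 -3.216 3.043
endloop
endfacet
facet normal -0.483 -0.577 -0.658
outer loop
vertex -4.281 -3.015 3.179
vertex -3.856 -3.216 3.043
vertex -4.438 -4.025 4.179
endloop
endfacet
facet normal -0.485 -0.576 -0.658
outer loop
vertex -4.438 -4.025 4.179
vertex -3.856 -3.216 3.043
vertex -4.013 -4.226 4.042
endloop
endfacet
facet normal -0.109 -0.707 0.699
outer loop
vertex -4.438 -4.025 4.179
vertex -4.013 -4.226 4.042
vertex -3.939 -3.785 4.5
endloop
endfacet
facet normal 0.110 0.706 -0.699
outer loop
vertex -3.856 -3.216 3.043
vertex -3.781 -2.775 3.5
vertex -3.387 -3.159 3.174
endloop
endfacet
facet normal 0.270 -0.698 -0.663
outer loop
vertex -3.856 -3.216 3.043
vertex -3.387 -3.159 3.174
vertex -4.013 -4.226 4.042
endloop
endfacet
facet normal 0.271 -0.698 -0.663
outer loop
vertex -4.013 -4.226 4.042
vertex -3.387 -3.159 3.174
vertex -3.544 -4.169 4.174
endloop
endfacet
facet normal -0.111 -0.707 0.699
outer loop
vertex -4.013 -4.226 4.042
vertex -3.544 -4.169 4.174
vertex -3.939 -3.785 4.5
endloop
endfacet
facet normal 0.110 0.706 -0.699
outer loop
vertex -3.387 -3.159 3.174
vertex -3.781 -2.775 3.5
vertex -3.15 -2.877 3.496
endloop
endfacet
facet normal 0.868 -0.411 -0.279
outer loop
vertex -3.387 -3.159 3.174
vertex -3.15 -2.877 3.496
vertex -3.544 -4.169 4.174
endloop
endfacet
facet normal 0.868 -0.411 -0.279
outer loop
vertex -3.544 -4.169 4.174
vertex -3.15 -2.877 3.496
vertex -3.307 -3.887 4.496
endloop
endfacet
facet normal -0.110 -0.706 0.699
outer loop
vertex -3.544 -4.169 4.174
vertex -3.307 -3.887 4.496
vertex -3.939 -3.785 4.5
endloop
endfacet
facet normal 0.110 0.707 -0.699
outer loop
vertex -3.15 -2.877 3.496
vertex -3.781 -2.775 3.5
vertex -3.282 -2.535 3.821
endloop
endfacet
facet normal 0.957 0.116 0.267
outer loop
vertex -3.15 -2.877 3.496
vertex -3.282 -2.535 3.821
vertex -3.307 -3.887 4.496
endloop
endfacet
facet normal 0.957 0.116 0.267
outer loop
vertex -3.307 -3.887 4.496
vertex -3.282 -2.535 3.821
vertex -3.439 -3.545 4.821
endloop
endfacet
facet normal -0.110 -0.707 0.699
outer loop
vertex -3.307 -3.887 4.496
vertex -3.439 -3.545 4.821
vertex -3.939 -3.785 4.5
endloop
endfacet

endsolid


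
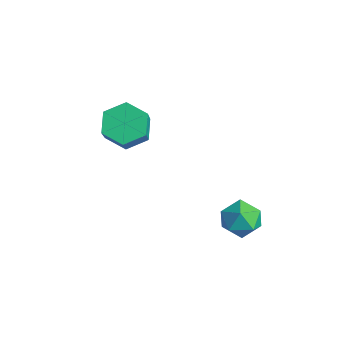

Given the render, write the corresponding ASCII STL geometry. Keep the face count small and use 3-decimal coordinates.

solid 
facet normal -0.221 0.773 0.595
outer loop
vertex 1.261 1.547 -3.462
vertex 1.228 0.99 -2.75
vertex 2.008 1.388 -2.978
endloop
endfacet
facet normal 0.181 0.983 0.044
outer loop
vertex 1.261 1.547 -3.462
vertex 2.008 1.388 -2.978
vertex 2.052 1.42 -3.88
endloop
endfacet
facet normal -0.164 0.814 -0.557
outer loop
vertex 1.261 1.547 -3.462
vertex 2.052 1.42 -3.88
vertex 1.3 1.042 -4.211
endloop
endfacet
facet normal -0.779 0.500 -0.378
outer loop
vertex 1.261 1.547 -3.462
vertex 1.3 1.042 -4.211
vertex 0.791 0.776 -3.513
endloop
endfacet
facet normal -0.815 0.475 0.333
outer loop
vertex 1.261 1.547 -3.462
vertex 0.791 0.776 -3.513
vertex 1.228 0.99 -2.75
endloop
endfacet
facet normal 0.790 0.610 0.060
outer loop
vertex 2.052 1.42 -3.88
vertex 2.008 1.388 -2.978
vertex 2.509 0.784 -3.427
endloop
endfacet
facet normal 0.140 0.271 0.952
outer loop
vertex 2.008 1.388 -2.978
vertex 1.228 0.99 -2.75
vertex 2.0 0.518 -2.729
endloop
endfacet
facet normal -0.821 -0.213 0.530
outer loop
vertex 1.228 0.99 -2.75
vertex 0.791 0.776 -3.513
vertex 1.248 0.14 -3.06
endloop
endfacet
facet normal -0.764 -0.171 -0.622
outer loop
vertex 0.791 0.776 -3.513
vertex 1.3 1.042 -4.211
vertex 1.292 0.172 -3.962
endloop
endfacet
facet normal 0.232 0.338 -0.912
outer loop
vertex 1.3 1.042 -4.211
vertex 2.052 1.42 -3.88
vertex 2.072 0.57 -4.19
endloop
endfacet
facet normal 0.779 -0.500 0.378
outer loop
vertex 2.039 0.013 -3.478
vertex 2.509 0.784 -3.427
vertex 2.0 0.518 -2.729
endloop
endfacet
facet normal 0.164 -0.814 0.557
outer loop
vertex 2.039 0.013 -3.478
vertex 2.0 0.518 -2.729
vertex 1.248 0.14 -3.06
endloop
endfacet
facet normal -0.181 -0.983 -0.044
outer loop
vertex 2.039 0.013 -3.478
vertex 1.248 0.14 -3.06
vertex 1.292 0.172 -3.962
endloop
endfacet
facet normal 0.221 -0.773 -0.595
outer loop
vertex 2.039 0.013 -3.478
vertex 1.292 0.172 -3.962
vertex 2.072 0.57 -4.19
endloop
endfacet
facet normal 0.815 -0.475 -0.333
outer loop
vertex 2.039 0.013 -3.478
vertex 2.072 0.57 -4.19
vertex 2.509 0.784 -3.427
endloop
endfacet
facet normal 0.764 0.171 0.622
outer loop
vertex 2.0 0.518 -2.729
vertex 2.509 0.784 -3.427
vertex 2.008 1.388 -2.978
endloop
endfacet
facet normal -0.232 -0.338 0.912
outer loop
vertex 1.248 0.14 -3.06
vertex 2.0 0.518 -2.729
vertex 1.228 0.99 -2.75
endloop
endfacet
facet normal -0.790 -0.610 -0.060
outer loop
vertex 1.292 0.172 -3.962
vertex 1.248 0.14 -3.06
vertex 0.791 0.776 -3.513
endloop
endfacet
facet normal -0.140 -0.271 -0.952
outer loop
vertex 2.072 0.57 -4.19
vertex 1.292 0.172 -3.962
vertex 1.3 1.042 -4.211
endloop
endfacet
facet normal 0.821 0.213 -0.530
outer loop
vertex 2.509 0.784 -3.427
vertex 2.072 0.57 -4.19
vertex 2.052 1.42 -3.88
endloop
endfacet
facet normal -0.566 0.367 -0.738
outer loop
vertex -1.718 -2.202 -0.618
vertex -2.29 -1.809 0.016
vertex -1.551 -1.329 -0.312
endloop
endfacet
facet normal 0.805 0.053 -0.591
outer loop
vertex -1.718 -2.202 -0.618
vertex -1.551 -1.329 -0.312
vertex -0.699 -2.863 0.709
endloop
endfacet
facet normal 0.805 0.054 -0.591
outer loop
vertex -0.699 -2.863 0.709
vertex -1.551 -1.329 -0.312
vertex -0.532 -1.991 1.016
endloop
endfacet
facet normal 0.567 -0.368 0.737
outer loop
vertex -0.699 -2.863 0.709
vertex -0.532 -1.991 1.016
vertex -1.27 -2.471 1.344
endloop
endfacet
facet normal -0.566 0.368 -0.737
outer loop
vertex -1.551 -1.329 -0.312
vertex -2.29 -1.809 0.016
vertex -2.123 -0.937 0.323
endloop
endfacet
facet normal 0.556 0.831 -0.012
outer loop
vertex -1.551 -1.329 -0.312
vertex -2.123 -0.937 0.323
vertex -0.532 -1.991 1.016
endloop
endfacet
facet normal 0.556 0.831 -0.014
outer loop
vertex -0.532 -1.991 1.016
vertex -2.123 -0.937 0.323
vertex -1.103 -1.598 1.65
endloop
endfacet
facet normal 0.567 -0.367 0.738
outer loop
vertex -0.532 -1.991 1.016
vertex -1.103 -1.598 1.65
vertex -1.27 -2.471 1.344
endloop
endfacet
facet normal -0.567 0.368 -0.737
outer loop
vertex -2.123 -0.937 0.323
vertex -2.29 -1.809 0.016
vertex -2.861 -1.417 0.651
endloop
endfacet
facet normal -0.249 0.777 0.578
outer loop
vertex -2.123 -0.937 0.323
vertex -2.861 -1.417 0.651
vertex -1.103 -1.598 1.65
endloop
endfacet
facet normal -0.248 0.777 0.578
outer loop
vertex -1.103 -1.598 1.65
vertex -2.861 -1.417 0.651
vertex -1.842 -2.078 1.978
endloop
endfacet
facet normal 0.566 -0.367 0.738
outer loop
vertex -1.103 -1.598 1.65
vertex -1.842 -2.078 1.978
vertex -1.27 -2.471 1.344
endloop
endfacet
facet normal -0.567 0.368 -0.737
outer loop
vertex -2.861 -1.417 0.651
vertex -2.29 -1.809 0.016
vertex -3.028 -2.289 0.344
endloop
endfacet
facet normal -0.805 -0.054 0.591
outer loop
vertex -2.861 -1.417 0.651
vertex -3.028 -2.289 0.344
vertex -1.842 -2.078 1.978
endloop
endfacet
facet normal -0.805 -0.053 0.591
outer loop
vertex -1.842 -2.078 1.978
vertex -3.028 -2.289 0.344
vertex -2.009 -2.951 1.672
endloop
endfacet
facet normal 0.566 -0.367 0.738
outer loop
vertex -1.842 -2.078 1.978
vertex -2.009 -2.951 1.672
vertex -1.27 -2.471 1.344
endloop
endfacet
facet normal -0.567 0.367 -0.738
outer loop
vertex -3.028 -2.289 0.344
vertex -2.29 -1.809 0.016
vertex -2.457 -2.682 -0.29
endloop
endfacet
facet normal -0.557 -0.831 0.013
outer loop
vertex -3.028 -2.289 0.344
vertex -2.457 -2.682 -0.29
vertex -2.009 -2.951 1.672
endloop
endfacet
facet normal -0.556 -0.831 0.013
outer loop
vertex -2.009 -2.951 1.672
vertex -2.457 -2.682 -0.29
vertex -1.437 -3.343 1.037
endloop
endfacet
facet normal 0.566 -0.368 0.737
outer loop
vertex -2.009 -2.951 1.672
vertex -1.437 -3.343 1.037
vertex -1.27 -2.471 1.344
endloop
endfacet
facet normal -0.566 0.367 -0.738
outer loop
vertex -2.457 -2.682 -0.29
vertex -2.29 -1.809 0.016
vertex -1.718 -2.202 -0.618
endloop
endfacet
facet normal 0.248 -0.777 -0.578
outer loop
vertex -2.457 -2.682 -0.29
vertex -1.718 -2.202 -0.618
vertex -1.437 -3.343 1.037
endloop
endfacet
facet normal 0.249 -0.777 -0.578
outer loop
vertex -1.437 -3.343 1.037
vertex -1.718 -2.202 -0.618
vertex -0.699 -2.863 0.709
endloop
endfacet
facet normal 0.567 -0.368 0.737
outer loop
vertex -1.437 -3.343 1.037
vertex -0.699 -2.863 0.709
vertex -1.27 -2.471 1.344
endloop
endfacet

endsolid


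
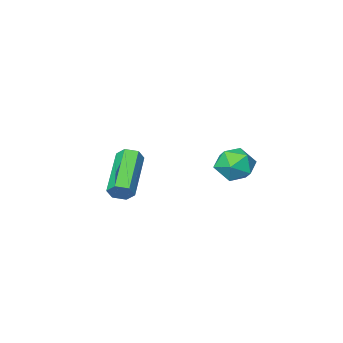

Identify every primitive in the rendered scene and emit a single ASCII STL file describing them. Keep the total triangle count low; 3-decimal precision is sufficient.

solid 
facet normal 0.606 0.646 -0.464
outer loop
vertex 4.237 -0.661 3.441
vertex 3.957 -0.719 2.995
vertex 3.824 -0.343 3.345
endloop
endfacet
facet normal 0.162 0.472 0.866
outer loop
vertex 4.237 -0.661 3.441
vertex 3.824 -0.343 3.345
vertex 2.923 -2.062 4.451
endloop
endfacet
facet normal 0.160 0.473 0.866
outer loop
vertex 2.923 -2.062 4.451
vertex 3.824 -0.343 3.345
vertex 2.51 -1.745 4.354
endloop
endfacet
facet normal -0.605 -0.646 0.465
outer loop
vertex 2.923 -2.062 4.451
vertex 2.51 -1.745 4.354
vertex 2.643 -2.121 4.005
endloop
endfacet
facet normal 0.605 0.647 -0.465
outer loop
vertex 3.824 -0.343 3.345
vertex 3.957 -0.719 2.995
vertex 3.544 -0.402 2.899
endloop
endfacet
facet normal -0.595 0.755 0.274
outer loop
vertex 3.824 -0.343 3.345
vertex 3.544 -0.402 2.899
vertex 2.51 -1.745 4.354
endloop
endfacet
facet normal -0.595 0.756 0.275
outer loop
vertex 2.51 -1.745 4.354
vertex 3.544 -0.402 2.899
vertex 2.23 -1.803 3.908
endloop
endfacet
facet normal -0.606 -0.646 0.465
outer loop
vertex 2.51 -1.745 4.354
vertex 2.23 -1.803 3.908
vertex 2.643 -2.121 4.005
endloop
endfacet
facet normal 0.605 0.647 -0.465
outer loop
vertex 3.544 -0.402 2.899
vertex 3.957 -0.719 2.995
vertex 3.677 -0.778 2.549
endloop
endfacet
facet normal -0.755 0.283 -0.591
outer loop
vertex 3.544 -0.402 2.899
vertex 3.677 -0.778 2.549
vertex 2.23 -1.803 3.908
endloop
endfacet
facet normal -0.755 0.282 -0.592
outer loop
vertex 2.23 -1.803 3.908
vertex 3.677 -0.778 2.549
vertex 2.363 -2.179 3.559
endloop
endfacet
facet normal -0.606 -0.646 0.465
outer loop
vertex 2.23 -1.803 3.908
vertex 2.363 -2.179 3.559
vertex 2.643 -2.121 4.005
endloop
endfacet
facet normal 0.605 0.646 -0.465
outer loop
vertex 3.677 -0.778 2.549
vertex 3.957 -0.719 2.995
vertex 4.09 -1.095 2.646
endloop
endfacet
facet normal -0.160 -0.474 -0.866
outer loop
vertex 3.677 -0.778 2.549
vertex 4.09 -1.095 2.646
vertex 2.363 -2.179 3.559
endloop
endfacet
facet normal -0.162 -0.472 -0.867
outer loop
vertex 2.363 -2.179 3.559
vertex 4.09 -1.095 2.646
vertex 2.776 -2.497 3.655
endloop
endfacet
facet normal -0.606 -0.646 0.464
outer loop
vertex 2.363 -2.179 3.559
vertex 2.776 -2.497 3.655
vertex 2.643 -2.121 4.005
endloop
endfacet
facet normal 0.606 0.646 -0.465
outer loop
vertex 4.09 -1.095 2.646
vertex 3.957 -0.719 2.995
vertex 4.37 -1.037 3.092
endloop
endfacet
facet normal 0.595 -0.755 -0.275
outer loop
vertex 4.09 -1.095 2.646
vertex 4.37 -1.037 3.092
vertex 2.776 -2.497 3.655
endloop
endfacet
facet normal 0.595 -0.755 -0.274
outer loop
vertex 2.776 -2.497 3.655
vertex 4.37 -1.037 3.092
vertex 3.056 -2.438 4.101
endloop
endfacet
facet normal -0.605 -0.647 0.465
outer loop
vertex 2.776 -2.497 3.655
vertex 3.056 -2.438 4.101
vertex 2.643 -2.121 4.005
endloop
endfacet
facet normal 0.606 0.646 -0.465
outer loop
vertex 4.37 -1.037 3.092
vertex 3.957 -0.719 2.995
vertex 4.237 -0.661 3.441
endloop
endfacet
facet normal 0.755 -0.282 0.592
outer loop
vertex 4.37 -1.037 3.092
vertex 4.237 -0.661 3.441
vertex 3.056 -2.438 4.101
endloop
endfacet
facet normal 0.756 -0.283 0.591
outer loop
vertex 3.056 -2.438 4.101
vertex 4.237 -0.661 3.441
vertex 2.923 -2.062 4.451
endloop
endfacet
facet normal -0.605 -0.647 0.465
outer loop
vertex 3.056 -2.438 4.101
vertex 2.923 -2.062 4.451
vertex 2.643 -2.121 4.005
endloop
endfacet
facet normal -0.932 -0.296 0.210
outer loop
vertex -1.873 -0.334 3.194
vertex -1.674 -1.159 2.913
vertex -1.551 -0.937 3.77
endloop
endfacet
facet normal -0.727 0.230 0.647
outer loop
vertex -1.873 -0.334 3.194
vertex -1.551 -0.937 3.77
vertex -1.259 -0.093 3.798
endloop
endfacet
facet normal -0.554 0.795 0.246
outer loop
vertex -1.873 -0.334 3.194
vertex -1.259 -0.093 3.798
vertex -1.202 0.207 2.958
endloop
endfacet
facet normal -0.653 0.619 -0.438
outer loop
vertex -1.873 -0.334 3.194
vertex -1.202 0.207 2.958
vertex -1.459 -0.451 2.411
endloop
endfacet
facet normal -0.886 -0.057 -0.460
outer loop
vertex -1.873 -0.334 3.194
vertex -1.459 -0.451 2.411
vertex -1.674 -1.159 2.913
endloop
endfacet
facet normal -0.138 0.015 0.990
outer loop
vertex -1.259 -0.093 3.798
vertex -1.551 -0.937 3.77
vertex -0.681 -0.769 3.889
endloop
endfacet
facet normal -0.470 -0.836 0.284
outer loop
vertex -1.551 -0.937 3.77
vertex -1.674 -1.159 2.913
vertex -0.938 -1.427 3.342
endloop
endfacet
facet normal -0.397 -0.447 -0.801
outer loop
vertex -1.674 -1.159 2.913
vertex -1.459 -0.451 2.411
vertex -0.881 -1.127 2.502
endloop
endfacet
facet normal -0.020 0.644 -0.765
outer loop
vertex -1.459 -0.451 2.411
vertex -1.202 0.207 2.958
vertex -0.589 -0.283 2.53
endloop
endfacet
facet normal 0.139 0.930 0.341
outer loop
vertex -1.202 0.207 2.958
vertex -1.259 -0.093 3.798
vertex -0.466 -0.061 3.387
endloop
endfacet
facet normal 0.653 -0.619 0.438
outer loop
vertex -0.267 -0.886 3.106
vertex -0.681 -0.769 3.889
vertex -0.938 -1.427 3.342
endloop
endfacet
facet normal 0.554 -0.795 -0.246
outer loop
vertex -0.267 -0.886 3.106
vertex -0.938 -1.427 3.342
vertex -0.881 -1.127 2.502
endloop
endfacet
facet normal 0.727 -0.230 -0.647
outer loop
vertex -0.267 -0.886 3.106
vertex -0.881 -1.127 2.502
vertex -0.589 -0.283 2.53
endloop
endfacet
facet normal 0.932 0.296 -0.210
outer loop
vertex -0.267 -0.886 3.106
vertex -0.589 -0.283 2.53
vertex -0.466 -0.061 3.387
endloop
endfacet
facet normal 0.886 0.057 0.460
outer loop
vertex -0.267 -0.886 3.106
vertex -0.466 -0.061 3.387
vertex -0.681 -0.769 3.889
endloop
endfacet
facet normal 0.020 -0.644 0.765
outer loop
vertex -0.938 -1.427 3.342
vertex -0.681 -0.769 3.889
vertex -1.551 -0.937 3.77
endloop
endfacet
facet normal -0.139 -0.930 -0.341
outer loop
vertex -0.881 -1.127 2.502
vertex -0.938 -1.427 3.342
vertex -1.674 -1.159 2.913
endloop
endfacet
facet normal 0.138 -0.015 -0.990
outer loop
vertex -0.589 -0.283 2.53
vertex -0.881 -1.127 2.502
vertex -1.459 -0.451 2.411
endloop
endfacet
facet normal 0.470 0.836 -0.284
outer loop
vertex -0.466 -0.061 3.387
vertex -0.589 -0.283 2.53
vertex -1.202 0.207 2.958
endloop
endfacet
facet normal 0.397 0.447 0.801
outer loop
vertex -0.681 -0.769 3.889
vertex -0.466 -0.061 3.387
vertex -1.259 -0.093 3.798
endloop
endfacet

endsolid


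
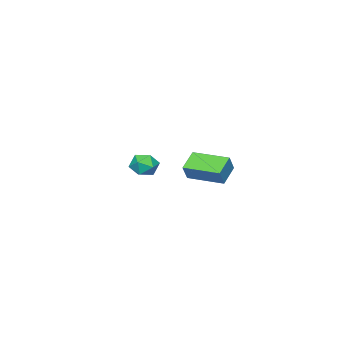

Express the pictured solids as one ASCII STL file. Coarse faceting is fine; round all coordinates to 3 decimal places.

solid 
facet normal -0.824 -0.136 0.550
outer loop
vertex 0.155 1.875 2.726
vertex -0.182 3.683 2.669
vertex -0.359 1.754 1.925
endloop
endfacet
facet normal 0.184 -0.983 0.031
outer loop
vertex 0.622 1.917 1.271
vertex 0.155 1.875 2.726
vertex -0.359 1.754 1.925
endloop
endfacet
facet normal -0.824 -0.136 0.550
outer loop
vertex -0.359 1.754 1.925
vertex -0.182 3.683 2.669
vertex -0.696 3.562 1.868
endloop
endfacet
facet normal -0.536 -0.126 -0.835
outer loop
vertex -0.696 3.562 1.868
vertex 0.622 1.917 1.271
vertex -0.359 1.754 1.925
endloop
endfacet
facet normal 0.536 0.126 0.835
outer loop
vertex 0.155 1.875 2.726
vertex 0.799 3.846 2.015
vertex -0.182 3.683 2.669
endloop
endfacet
facet normal 0.184 -0.983 0.031
outer loop
vertex 1.136 2.038 2.072
vertex 0.155 1.875 2.726
vertex 0.622 1.917 1.271
endloop
endfacet
facet normal 0.536 0.126 0.835
outer loop
vertex 1.136 2.038 2.072
vertex 0.799 3.846 2.015
vertex 0.155 1.875 2.726
endloop
endfacet
facet normal -0.184 0.983 -0.031
outer loop
vertex -0.182 3.683 2.669
vertex 0.799 3.846 2.015
vertex -0.696 3.562 1.868
endloop
endfacet
facet normal -0.536 -0.126 -0.835
outer loop
vertex 0.285 3.725 1.214
vertex 0.622 1.917 1.271
vertex -0.696 3.562 1.868
endloop
endfacet
facet normal -0.184 0.983 -0.031
outer loop
vertex -0.696 3.562 1.868
vertex 0.799 3.846 2.015
vertex 0.285 3.725 1.214
endloop
endfacet
facet normal 0.824 0.136 -0.550
outer loop
vertex 0.285 3.725 1.214
vertex 1.136 2.038 2.072
vertex 0.622 1.917 1.271
endloop
endfacet
facet normal 0.824 0.136 -0.550
outer loop
vertex 0.799 3.846 2.015
vertex 1.136 2.038 2.072
vertex 0.285 3.725 1.214
endloop
endfacet
facet normal 0.455 0.637 0.622
outer loop
vertex -2.603 -2.53 0.052
vertex -2.9 -2.936 0.686
vertex -2.183 -3.143 0.373
endloop
endfacet
facet normal 0.821 0.570 0.014
outer loop
vertex -2.603 -2.53 0.052
vertex -2.183 -3.143 0.373
vertex -2.227 -3.06 -0.431
endloop
endfacet
facet normal 0.391 0.756 -0.525
outer loop
vertex -2.603 -2.53 0.052
vertex -2.227 -3.06 -0.431
vertex -2.972 -2.802 -0.615
endloop
endfacet
facet normal -0.241 0.938 -0.249
outer loop
vertex -2.603 -2.53 0.052
vertex -2.972 -2.802 -0.615
vertex -3.388 -2.726 0.075
endloop
endfacet
facet normal -0.203 0.865 0.459
outer loop
vertex -2.603 -2.53 0.052
vertex -3.388 -2.726 0.075
vertex -2.9 -2.936 0.686
endloop
endfacet
facet normal 0.991 -0.118 -0.066
outer loop
vertex -2.227 -3.06 -0.431
vertex -2.183 -3.143 0.373
vertex -2.292 -3.794 -0.095
endloop
endfacet
facet normal 0.398 -0.009 0.917
outer loop
vertex -2.183 -3.143 0.373
vertex -2.9 -2.936 0.686
vertex -2.708 -3.718 0.595
endloop
endfacet
facet normal -0.665 0.359 0.655
outer loop
vertex -2.9 -2.936 0.686
vertex -3.388 -2.726 0.075
vertex -3.453 -3.46 0.411
endloop
endfacet
facet normal -0.729 0.476 -0.492
outer loop
vertex -3.388 -2.726 0.075
vertex -2.972 -2.802 -0.615
vertex -3.497 -3.377 -0.393
endloop
endfacet
facet normal 0.295 0.182 -0.938
outer loop
vertex -2.972 -2.802 -0.615
vertex -2.227 -3.06 -0.431
vertex -2.78 -3.584 -0.706
endloop
endfacet
facet normal 0.241 -0.938 0.249
outer loop
vertex -3.077 -3.99 -0.072
vertex -2.292 -3.794 -0.095
vertex -2.708 -3.718 0.595
endloop
endfacet
facet normal -0.391 -0.756 0.525
outer loop
vertex -3.077 -3.99 -0.072
vertex -2.708 -3.718 0.595
vertex -3.453 -3.46 0.411
endloop
endfacet
facet normal -0.821 -0.570 -0.014
outer loop
vertex -3.077 -3.99 -0.072
vertex -3.453 -3.46 0.411
vertex -3.497 -3.377 -0.393
endloop
endfacet
facet normal -0.455 -0.637 -0.622
outer loop
vertex -3.077 -3.99 -0.072
vertex -3.497 -3.377 -0.393
vertex -2.78 -3.584 -0.706
endloop
endfacet
facet normal 0.203 -0.865 -0.459
outer loop
vertex -3.077 -3.99 -0.072
vertex -2.78 -3.584 -0.706
vertex -2.292 -3.794 -0.095
endloop
endfacet
facet normal 0.729 -0.476 0.492
outer loop
vertex -2.708 -3.718 0.595
vertex -2.292 -3.794 -0.095
vertex -2.183 -3.143 0.373
endloop
endfacet
facet normal -0.295 -0.182 0.938
outer loop
vertex -3.453 -3.46 0.411
vertex -2.708 -3.718 0.595
vertex -2.9 -2.936 0.686
endloop
endfacet
facet normal -0.991 0.118 0.066
outer loop
vertex -3.497 -3.377 -0.393
vertex -3.453 -3.46 0.411
vertex -3.388 -2.726 0.075
endloop
endfacet
facet normal -0.398 0.009 -0.917
outer loop
vertex -2.78 -3.584 -0.706
vertex -3.497 -3.377 -0.393
vertex -2.972 -2.802 -0.615
endloop
endfacet
facet normal 0.665 -0.359 -0.655
outer loop
vertex -2.292 -3.794 -0.095
vertex -2.78 -3.584 -0.706
vertex -2.227 -3.06 -0.431
endloop
endfacet

endsolid


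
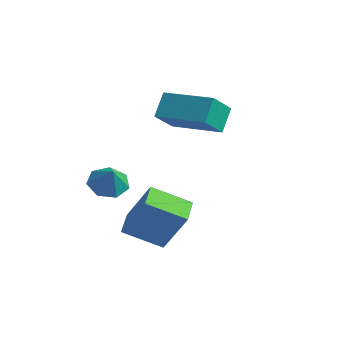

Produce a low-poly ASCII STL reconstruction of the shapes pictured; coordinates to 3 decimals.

solid 
facet normal -0.577 0.212 -0.789
outer loop
vertex 0.931 -1.487 -0.675
vertex 0.289 -1.376 -0.176
vertex 0.84 -0.825 -0.431
endloop
endfacet
facet normal 0.992 0.127 0.026
outer loop
vertex 0.931 -1.487 -0.675
vertex 0.84 -0.825 -0.431
vertex 0.911 -1.604 0.676
endloop
endfacet
facet normal -0.576 0.211 -0.789
outer loop
vertex 0.84 -0.825 -0.431
vertex 0.289 -1.376 -0.176
vertex 0.335 -0.577 0.004
endloop
endfacet
facet normal 0.659 0.634 0.404
outer loop
vertex 0.84 -0.825 -0.431
vertex 0.335 -0.577 0.004
vertex 0.911 -1.604 0.676
endloop
endfacet
facet normal -0.577 0.211 -0.789
outer loop
vertex 0.335 -0.577 0.004
vertex 0.289 -1.376 -0.176
vertex -0.205 -0.931 0.304
endloop
endfacet
facet normal 0.075 0.575 0.815
outer loop
vertex 0.335 -0.577 0.004
vertex -0.205 -0.931 0.304
vertex 0.911 -1.604 0.676
endloop
endfacet
facet normal -0.576 0.212 -0.789
outer loop
vertex -0.205 -0.931 0.304
vertex 0.289 -1.376 -0.176
vertex -0.373 -1.62 0.242
endloop
endfacet
facet normal -0.320 -0.007 0.947
outer loop
vertex -0.205 -0.931 0.304
vertex -0.373 -1.62 0.242
vertex 0.911 -1.604 0.676
endloop
endfacet
facet normal -0.576 0.212 -0.789
outer loop
vertex -0.373 -1.62 0.242
vertex 0.289 -1.376 -0.176
vertex -0.042 -2.125 -0.135
endloop
endfacet
facet normal -0.229 -0.674 0.702
outer loop
vertex -0.373 -1.62 0.242
vertex -0.042 -2.125 -0.135
vertex 0.911 -1.604 0.676
endloop
endfacet
facet normal -0.577 0.212 -0.789
outer loop
vertex -0.042 -2.125 -0.135
vertex 0.289 -1.376 -0.176
vertex 0.538 -2.066 -0.543
endloop
endfacet
facet normal 0.280 -0.923 0.264
outer loop
vertex -0.042 -2.125 -0.135
vertex 0.538 -2.066 -0.543
vertex 0.911 -1.604 0.676
endloop
endfacet
facet normal -0.577 0.212 -0.789
outer loop
vertex 0.538 -2.066 -0.543
vertex 0.289 -1.376 -0.176
vertex 0.931 -1.487 -0.675
endloop
endfacet
facet normal 0.823 -0.567 -0.037
outer loop
vertex 0.538 -2.066 -0.543
vertex 0.931 -1.487 -0.675
vertex 0.911 -1.604 0.676
endloop
endfacet
facet normal -0.495 -0.155 -0.855
outer loop
vertex 2.447 -2.44 -1.543
vertex 1.683 -1.588 -1.255
vertex 3.427 -1.3 -2.316
endloop
endfacet
facet normal 0.647 -0.722 -0.244
outer loop
vertex 4.417 -0.992 -0.605
vertex 2.447 -2.44 -1.543
vertex 3.427 -1.3 -2.316
endloop
endfacet
facet normal -0.495 -0.154 -0.855
outer loop
vertex 3.427 -1.3 -2.316
vertex 1.683 -1.588 -1.255
vertex 2.663 -0.448 -2.027
endloop
endfacet
facet normal 0.580 0.675 -0.457
outer loop
vertex 2.663 -0.448 -2.027
vertex 4.417 -0.992 -0.605
vertex 3.427 -1.3 -2.316
endloop
endfacet
facet normal -0.580 -0.674 0.457
outer loop
vertex 2.447 -2.44 -1.543
vertex 2.673 -1.28 0.456
vertex 1.683 -1.588 -1.255
endloop
endfacet
facet normal 0.647 -0.722 -0.245
outer loop
vertex 3.437 -2.132 0.167
vertex 2.447 -2.44 -1.543
vertex 4.417 -0.992 -0.605
endloop
endfacet
facet normal -0.580 -0.675 0.457
outer loop
vertex 3.437 -2.132 0.167
vertex 2.673 -1.28 0.456
vertex 2.447 -2.44 -1.543
endloop
endfacet
facet normal -0.647 0.722 0.245
outer loop
vertex 1.683 -1.588 -1.255
vertex 2.673 -1.28 0.456
vertex 2.663 -0.448 -2.027
endloop
endfacet
facet normal 0.580 0.674 -0.457
outer loop
vertex 3.653 -0.14 -0.317
vertex 4.417 -0.992 -0.605
vertex 2.663 -0.448 -2.027
endloop
endfacet
facet normal -0.647 0.722 0.245
outer loop
vertex 2.663 -0.448 -2.027
vertex 2.673 -1.28 0.456
vertex 3.653 -0.14 -0.317
endloop
endfacet
facet normal 0.494 0.154 0.855
outer loop
vertex 3.653 -0.14 -0.317
vertex 3.437 -2.132 0.167
vertex 4.417 -0.992 -0.605
endloop
endfacet
facet normal 0.495 0.154 0.855
outer loop
vertex 2.673 -1.28 0.456
vertex 3.437 -2.132 0.167
vertex 3.653 -0.14 -0.317
endloop
endfacet
facet normal -0.940 -0.333 -0.075
outer loop
vertex 0.02 1.439 3.619
vertex -0.3 2.548 2.709
vertex 0.341 0.749 2.666
endloop
endfacet
facet normal 0.217 -0.754 0.619
outer loop
vertex 2.38 1.472 2.831
vertex 0.02 1.439 3.619
vertex 0.341 0.749 2.666
endloop
endfacet
facet normal -0.940 -0.333 -0.075
outer loop
vertex 0.341 0.749 2.666
vertex -0.3 2.548 2.709
vertex 0.021 1.858 1.756
endloop
endfacet
facet normal 0.264 -0.565 -0.782
outer loop
vertex 0.021 1.858 1.756
vertex 2.38 1.472 2.831
vertex 0.341 0.749 2.666
endloop
endfacet
facet normal -0.264 0.565 0.782
outer loop
vertex 0.02 1.439 3.619
vertex 1.739 3.271 2.874
vertex -0.3 2.548 2.709
endloop
endfacet
facet normal 0.217 -0.754 0.619
outer loop
vertex 2.059 2.162 3.784
vertex 0.02 1.439 3.619
vertex 2.38 1.472 2.831
endloop
endfacet
facet normal -0.264 0.565 0.782
outer loop
vertex 2.059 2.162 3.784
vertex 1.739 3.271 2.874
vertex 0.02 1.439 3.619
endloop
endfacet
facet normal -0.217 0.754 -0.619
outer loop
vertex -0.3 2.548 2.709
vertex 1.739 3.271 2.874
vertex 0.021 1.858 1.756
endloop
endfacet
facet normal 0.264 -0.565 -0.782
outer loop
vertex 2.06 2.581 1.921
vertex 2.38 1.472 2.831
vertex 0.021 1.858 1.756
endloop
endfacet
facet normal -0.217 0.754 -0.619
outer loop
vertex 0.021 1.858 1.756
vertex 1.739 3.271 2.874
vertex 2.06 2.581 1.921
endloop
endfacet
facet normal 0.940 0.333 0.075
outer loop
vertex 2.06 2.581 1.921
vertex 2.059 2.162 3.784
vertex 2.38 1.472 2.831
endloop
endfacet
facet normal 0.940 0.333 0.075
outer loop
vertex 1.739 3.271 2.874
vertex 2.059 2.162 3.784
vertex 2.06 2.581 1.921
endloop
endfacet

endsolid


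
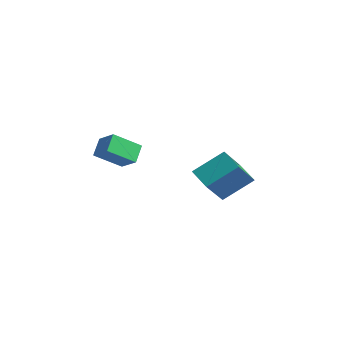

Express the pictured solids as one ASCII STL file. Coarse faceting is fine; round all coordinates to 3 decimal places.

solid 
facet normal -0.471 0.570 0.673
outer loop
vertex -1.181 -0.51 3.927
vertex -0.929 0.506 3.244
vertex -1.971 -0.622 3.469
endloop
endfacet
facet normal -0.201 -0.813 0.546
outer loop
vertex -1.571 -1.106 2.896
vertex -1.181 -0.51 3.927
vertex -1.971 -0.622 3.469
endloop
endfacet
facet normal -0.471 0.570 0.673
outer loop
vertex -1.971 -0.622 3.469
vertex -0.929 0.506 3.244
vertex -1.719 0.394 2.786
endloop
endfacet
facet normal -0.859 -0.121 -0.497
outer loop
vertex -1.719 0.394 2.786
vertex -1.571 -1.106 2.896
vertex -1.971 -0.622 3.469
endloop
endfacet
facet normal 0.859 0.121 0.497
outer loop
vertex -1.181 -0.51 3.927
vertex -0.529 0.022 2.671
vertex -0.929 0.506 3.244
endloop
endfacet
facet normal -0.201 -0.813 0.546
outer loop
vertex -0.781 -0.994 3.354
vertex -1.181 -0.51 3.927
vertex -1.571 -1.106 2.896
endloop
endfacet
facet normal 0.859 0.121 0.497
outer loop
vertex -0.781 -0.994 3.354
vertex -0.529 0.022 2.671
vertex -1.181 -0.51 3.927
endloop
endfacet
facet normal 0.201 0.813 -0.546
outer loop
vertex -0.929 0.506 3.244
vertex -0.529 0.022 2.671
vertex -1.719 0.394 2.786
endloop
endfacet
facet normal -0.859 -0.121 -0.497
outer loop
vertex -1.319 -0.09 2.213
vertex -1.571 -1.106 2.896
vertex -1.719 0.394 2.786
endloop
endfacet
facet normal 0.201 0.813 -0.546
outer loop
vertex -1.719 0.394 2.786
vertex -0.529 0.022 2.671
vertex -1.319 -0.09 2.213
endloop
endfacet
facet normal 0.471 -0.570 -0.673
outer loop
vertex -1.319 -0.09 2.213
vertex -0.781 -0.994 3.354
vertex -1.571 -1.106 2.896
endloop
endfacet
facet normal 0.471 -0.570 -0.673
outer loop
vertex -0.529 0.022 2.671
vertex -0.781 -0.994 3.354
vertex -1.319 -0.09 2.213
endloop
endfacet
facet normal -0.914 0.004 0.407
outer loop
vertex -0.776 3.906 2.289
vertex -1.247 4.927 1.222
vertex -1.181 2.777 1.389
endloop
endfacet
facet normal 0.304 -0.658 0.689
outer loop
vertex -0.213 2.773 0.958
vertex -0.776 3.906 2.289
vertex -1.181 2.777 1.389
endloop
endfacet
facet normal -0.913 0.004 0.407
outer loop
vertex -1.181 2.777 1.389
vertex -1.247 4.927 1.222
vertex -1.653 3.797 0.322
endloop
endfacet
facet normal -0.270 -0.753 -0.600
outer loop
vertex -1.653 3.797 0.322
vertex -0.213 2.773 0.958
vertex -1.181 2.777 1.389
endloop
endfacet
facet normal 0.271 0.752 0.601
outer loop
vertex -0.776 3.906 2.289
vertex -0.279 4.923 0.791
vertex -1.247 4.927 1.222
endloop
endfacet
facet normal 0.304 -0.658 0.689
outer loop
vertex 0.193 3.903 1.858
vertex -0.776 3.906 2.289
vertex -0.213 2.773 0.958
endloop
endfacet
facet normal 0.269 0.753 0.601
outer loop
vertex 0.193 3.903 1.858
vertex -0.279 4.923 0.791
vertex -0.776 3.906 2.289
endloop
endfacet
facet normal -0.304 0.658 -0.689
outer loop
vertex -1.247 4.927 1.222
vertex -0.279 4.923 0.791
vertex -1.653 3.797 0.322
endloop
endfacet
facet normal -0.270 -0.752 -0.601
outer loop
vertex -0.684 3.794 -0.109
vertex -0.213 2.773 0.958
vertex -1.653 3.797 0.322
endloop
endfacet
facet normal -0.304 0.658 -0.689
outer loop
vertex -1.653 3.797 0.322
vertex -0.279 4.923 0.791
vertex -0.684 3.794 -0.109
endloop
endfacet
facet normal 0.913 -0.004 -0.407
outer loop
vertex -0.684 3.794 -0.109
vertex 0.193 3.903 1.858
vertex -0.213 2.773 0.958
endloop
endfacet
facet normal 0.913 -0.003 -0.407
outer loop
vertex -0.279 4.923 0.791
vertex 0.193 3.903 1.858
vertex -0.684 3.794 -0.109
endloop
endfacet

endsolid


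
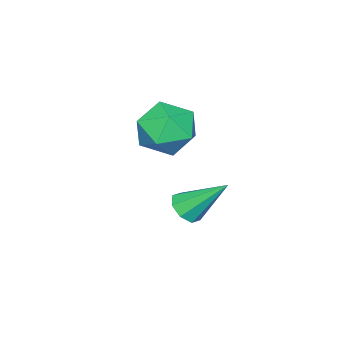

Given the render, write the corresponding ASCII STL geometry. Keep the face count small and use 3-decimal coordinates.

solid 
facet normal -0.206 0.203 0.957
outer loop
vertex -3.043 2.166 3.037
vertex -2.631 1.031 3.367
vertex -1.839 1.999 3.332
endloop
endfacet
facet normal -0.037 0.798 0.601
outer loop
vertex -3.043 2.166 3.037
vertex -1.839 1.999 3.332
vertex -2.151 2.719 2.357
endloop
endfacet
facet normal -0.494 0.868 0.058
outer loop
vertex -3.043 2.166 3.037
vertex -2.151 2.719 2.357
vertex -3.136 2.196 1.79
endloop
endfacet
facet normal -0.946 0.316 0.078
outer loop
vertex -3.043 2.166 3.037
vertex -3.136 2.196 1.79
vertex -3.433 1.153 2.414
endloop
endfacet
facet normal -0.768 -0.094 0.634
outer loop
vertex -3.043 2.166 3.037
vertex -3.433 1.153 2.414
vertex -2.631 1.031 3.367
endloop
endfacet
facet normal 0.618 0.714 0.330
outer loop
vertex -2.151 2.719 2.357
vertex -1.839 1.999 3.332
vertex -1.187 1.927 2.266
endloop
endfacet
facet normal 0.344 -0.249 0.905
outer loop
vertex -1.839 1.999 3.332
vertex -2.631 1.031 3.367
vertex -1.484 0.884 2.89
endloop
endfacet
facet normal -0.565 -0.731 0.382
outer loop
vertex -2.631 1.031 3.367
vertex -3.433 1.153 2.414
vertex -2.469 0.361 2.323
endloop
endfacet
facet normal -0.853 -0.067 -0.517
outer loop
vertex -3.433 1.153 2.414
vertex -3.136 2.196 1.79
vertex -2.781 1.081 1.348
endloop
endfacet
facet normal -0.123 0.826 -0.549
outer loop
vertex -3.136 2.196 1.79
vertex -2.151 2.719 2.357
vertex -1.989 2.049 1.313
endloop
endfacet
facet normal 0.946 -0.316 -0.078
outer loop
vertex -1.577 0.914 1.643
vertex -1.187 1.927 2.266
vertex -1.484 0.884 2.89
endloop
endfacet
facet normal 0.494 -0.868 -0.058
outer loop
vertex -1.577 0.914 1.643
vertex -1.484 0.884 2.89
vertex -2.469 0.361 2.323
endloop
endfacet
facet normal 0.037 -0.798 -0.601
outer loop
vertex -1.577 0.914 1.643
vertex -2.469 0.361 2.323
vertex -2.781 1.081 1.348
endloop
endfacet
facet normal 0.206 -0.203 -0.957
outer loop
vertex -1.577 0.914 1.643
vertex -2.781 1.081 1.348
vertex -1.989 2.049 1.313
endloop
endfacet
facet normal 0.768 0.094 -0.634
outer loop
vertex -1.577 0.914 1.643
vertex -1.989 2.049 1.313
vertex -1.187 1.927 2.266
endloop
endfacet
facet normal 0.853 0.067 0.517
outer loop
vertex -1.484 0.884 2.89
vertex -1.187 1.927 2.266
vertex -1.839 1.999 3.332
endloop
endfacet
facet normal 0.123 -0.826 0.549
outer loop
vertex -2.469 0.361 2.323
vertex -1.484 0.884 2.89
vertex -2.631 1.031 3.367
endloop
endfacet
facet normal -0.618 -0.714 -0.330
outer loop
vertex -2.781 1.081 1.348
vertex -2.469 0.361 2.323
vertex -3.433 1.153 2.414
endloop
endfacet
facet normal -0.344 0.249 -0.905
outer loop
vertex -1.989 2.049 1.313
vertex -2.781 1.081 1.348
vertex -3.136 2.196 1.79
endloop
endfacet
facet normal 0.565 0.731 -0.382
outer loop
vertex -1.187 1.927 2.266
vertex -1.989 2.049 1.313
vertex -2.151 2.719 2.357
endloop
endfacet
facet normal 0.236 -0.677 -0.698
outer loop
vertex -2.206 2.19 -1.918
vertex -2.92 1.964 -1.94
vertex -2.516 2.48 -2.304
endloop
endfacet
facet normal 0.694 0.719 -0.017
outer loop
vertex -2.206 2.19 -1.918
vertex -2.516 2.48 -2.304
vertex -3.42 3.396 -0.46
endloop
endfacet
facet normal 0.236 -0.677 -0.698
outer loop
vertex -2.516 2.48 -2.304
vertex -2.92 1.964 -1.94
vertex -3.063 2.468 -2.477
endloop
endfacet
facet normal 0.107 0.910 -0.400
outer loop
vertex -2.516 2.48 -2.304
vertex -3.063 2.468 -2.477
vertex -3.42 3.396 -0.46
endloop
endfacet
facet normal 0.236 -0.677 -0.698
outer loop
vertex -3.063 2.468 -2.477
vertex -2.92 1.964 -1.94
vertex -3.527 2.161 -2.336
endloop
endfacet
facet normal -0.586 0.692 -0.422
outer loop
vertex -3.063 2.468 -2.477
vertex -3.527 2.161 -2.336
vertex -3.42 3.396 -0.46
endloop
endfacet
facet normal 0.236 -0.676 -0.698
outer loop
vertex -3.527 2.161 -2.336
vertex -2.92 1.964 -1.94
vertex -3.635 1.738 -1.963
endloop
endfacet
facet normal -0.979 0.189 -0.069
outer loop
vertex -3.527 2.161 -2.336
vertex -3.635 1.738 -1.963
vertex -3.42 3.396 -0.46
endloop
endfacet
facet normal 0.236 -0.675 -0.699
outer loop
vertex -3.635 1.738 -1.963
vertex -2.92 1.964 -1.94
vertex -3.325 1.447 -1.577
endloop
endfacet
facet normal -0.841 -0.299 0.450
outer loop
vertex -3.635 1.738 -1.963
vertex -3.325 1.447 -1.577
vertex -3.42 3.396 -0.46
endloop
endfacet
facet normal 0.236 -0.675 -0.699
outer loop
vertex -3.325 1.447 -1.577
vertex -2.92 1.964 -1.94
vertex -2.778 1.459 -1.404
endloop
endfacet
facet normal -0.253 -0.490 0.834
outer loop
vertex -3.325 1.447 -1.577
vertex -2.778 1.459 -1.404
vertex -3.42 3.396 -0.46
endloop
endfacet
facet normal 0.236 -0.675 -0.699
outer loop
vertex -2.778 1.459 -1.404
vertex -2.92 1.964 -1.94
vertex -2.314 1.767 -1.545
endloop
endfacet
facet normal 0.440 -0.271 0.856
outer loop
vertex -2.778 1.459 -1.404
vertex -2.314 1.767 -1.545
vertex -3.42 3.396 -0.46
endloop
endfacet
facet normal 0.235 -0.676 -0.698
outer loop
vertex -2.314 1.767 -1.545
vertex -2.92 1.964 -1.94
vertex -2.206 2.19 -1.918
endloop
endfacet
facet normal 0.833 0.231 0.503
outer loop
vertex -2.314 1.767 -1.545
vertex -2.206 2.19 -1.918
vertex -3.42 3.396 -0.46
endloop
endfacet

endsolid
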